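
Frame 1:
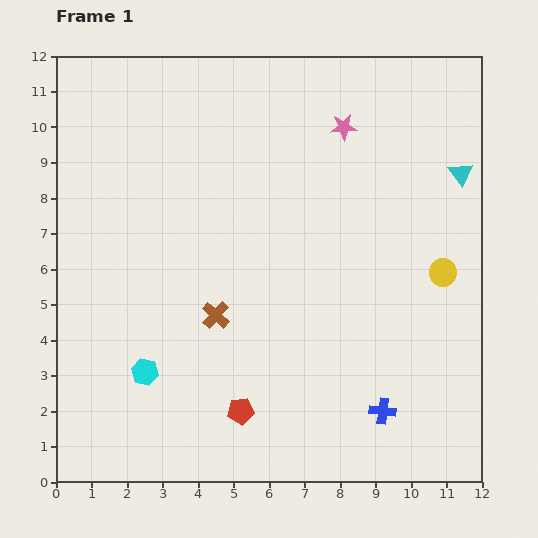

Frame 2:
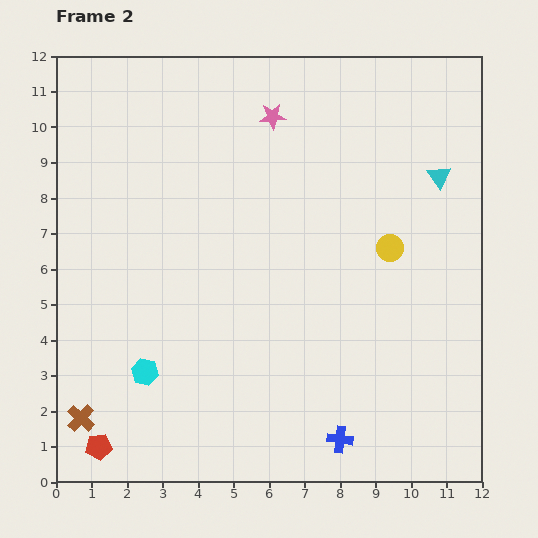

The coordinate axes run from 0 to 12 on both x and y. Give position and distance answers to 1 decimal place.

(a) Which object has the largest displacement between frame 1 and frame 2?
the brown cross

(moved 4.8; next 4.1)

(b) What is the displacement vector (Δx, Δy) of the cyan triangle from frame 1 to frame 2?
(-0.6, -0.1)

The cyan triangle was at (11.4, 8.7) in frame 1 and (10.8, 8.6) in frame 2.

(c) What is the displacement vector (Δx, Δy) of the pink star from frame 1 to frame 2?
(-2.0, 0.3)

The pink star was at (8.1, 10.0) in frame 1 and (6.1, 10.3) in frame 2.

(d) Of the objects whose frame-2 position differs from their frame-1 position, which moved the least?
the cyan triangle

(moved 0.6)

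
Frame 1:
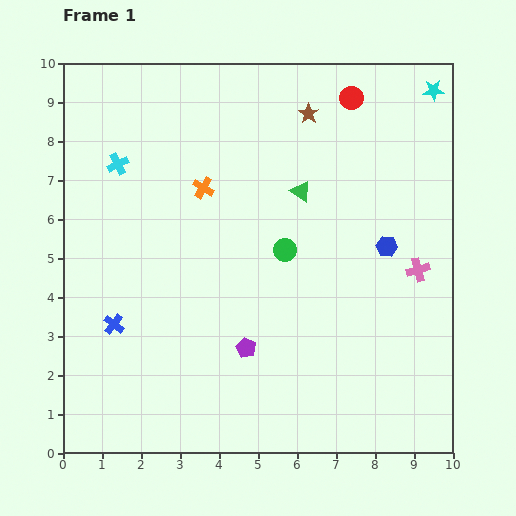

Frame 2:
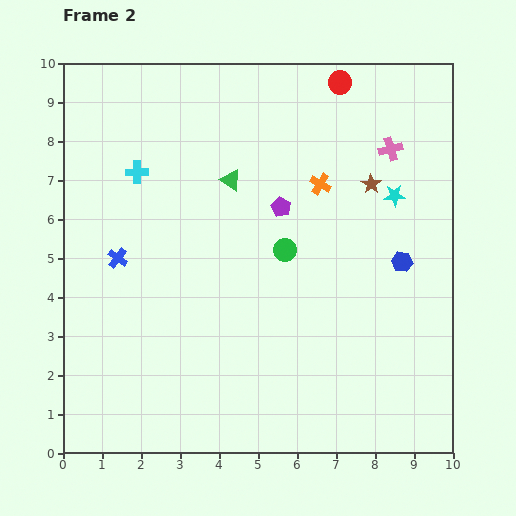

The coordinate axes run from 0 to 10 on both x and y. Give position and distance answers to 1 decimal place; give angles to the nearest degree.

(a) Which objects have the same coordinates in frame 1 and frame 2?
the green circle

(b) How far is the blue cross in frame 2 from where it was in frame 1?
1.7

The blue cross moved from (1.3, 3.3) to (1.4, 5.0), a distance of √(0.1² + 1.7²) ≈ 1.7.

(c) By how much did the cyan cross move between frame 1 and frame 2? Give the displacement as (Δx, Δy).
(0.5, -0.2)

The cyan cross was at (1.4, 7.4) in frame 1 and (1.9, 7.2) in frame 2.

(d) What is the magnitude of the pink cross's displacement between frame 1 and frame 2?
3.2

The pink cross moved from (9.1, 4.7) to (8.4, 7.8), a distance of √(0.7² + 3.1²) ≈ 3.2.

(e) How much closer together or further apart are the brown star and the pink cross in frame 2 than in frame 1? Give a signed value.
-3.9

Distance in frame 1: 4.9. Distance in frame 2: 1.0.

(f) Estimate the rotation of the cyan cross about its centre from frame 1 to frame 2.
26° clockwise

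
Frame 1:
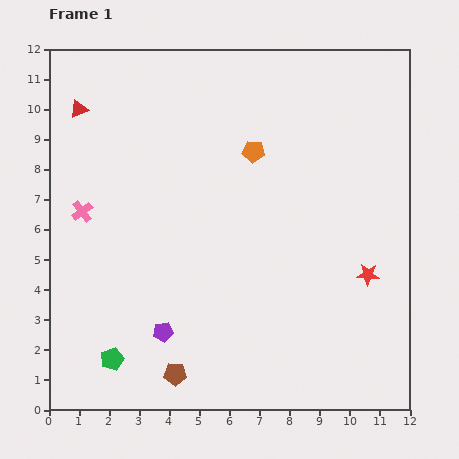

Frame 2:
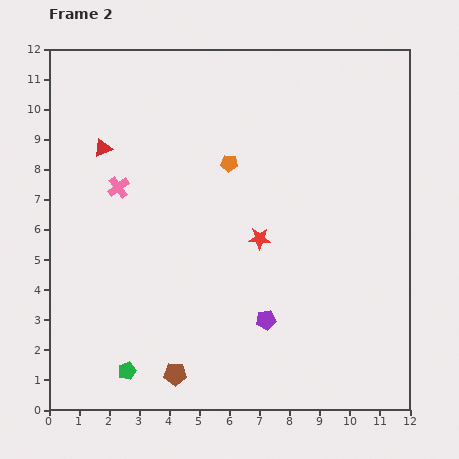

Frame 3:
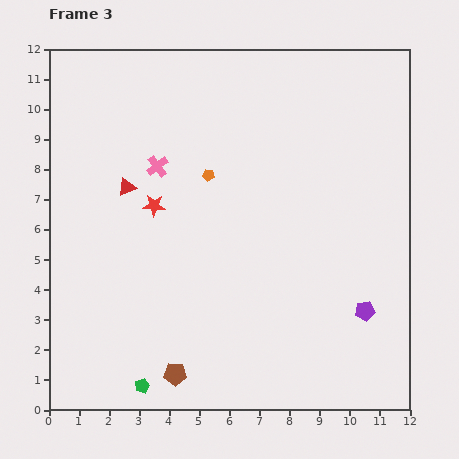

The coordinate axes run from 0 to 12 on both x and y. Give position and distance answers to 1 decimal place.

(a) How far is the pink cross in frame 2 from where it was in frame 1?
1.4

The pink cross moved from (1.1, 6.6) to (2.3, 7.4), a distance of √(1.2² + 0.8²) ≈ 1.4.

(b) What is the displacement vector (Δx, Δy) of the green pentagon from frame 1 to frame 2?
(0.5, -0.4)

The green pentagon was at (2.1, 1.7) in frame 1 and (2.6, 1.3) in frame 2.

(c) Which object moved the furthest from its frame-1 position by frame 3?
the red star

(moved 7.5; next 6.7)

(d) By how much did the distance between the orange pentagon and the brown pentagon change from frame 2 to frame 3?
-0.5

Distance in frame 2: 7.2. Distance in frame 3: 6.7.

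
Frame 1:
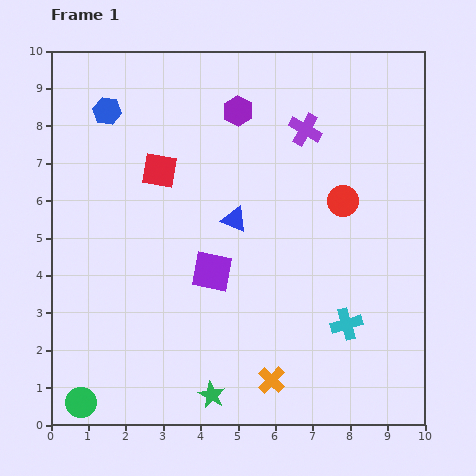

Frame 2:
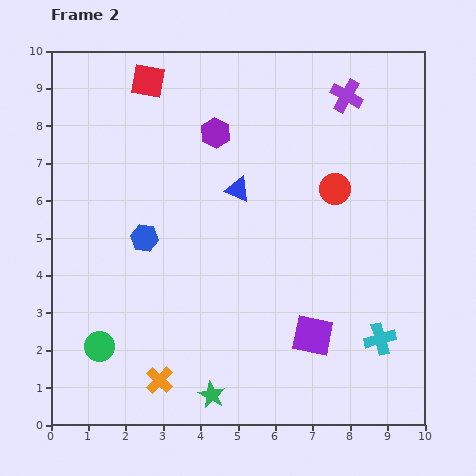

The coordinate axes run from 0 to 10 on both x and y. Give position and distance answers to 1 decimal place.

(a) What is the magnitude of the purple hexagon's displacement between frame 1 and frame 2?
0.8

The purple hexagon moved from (5.0, 8.4) to (4.4, 7.8), a distance of √(0.6² + 0.6²) ≈ 0.8.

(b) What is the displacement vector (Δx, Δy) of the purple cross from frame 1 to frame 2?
(1.1, 0.9)

The purple cross was at (6.8, 7.9) in frame 1 and (7.9, 8.8) in frame 2.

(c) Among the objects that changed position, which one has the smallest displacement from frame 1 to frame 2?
the red circle

(moved 0.4)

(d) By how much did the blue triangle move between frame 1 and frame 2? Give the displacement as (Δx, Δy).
(0.1, 0.8)

The blue triangle was at (4.9, 5.5) in frame 1 and (5.0, 6.3) in frame 2.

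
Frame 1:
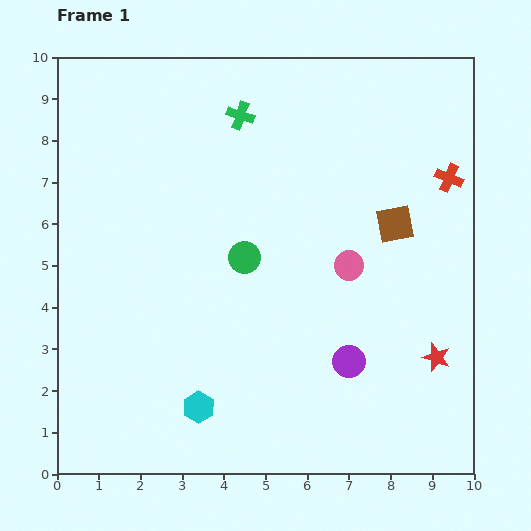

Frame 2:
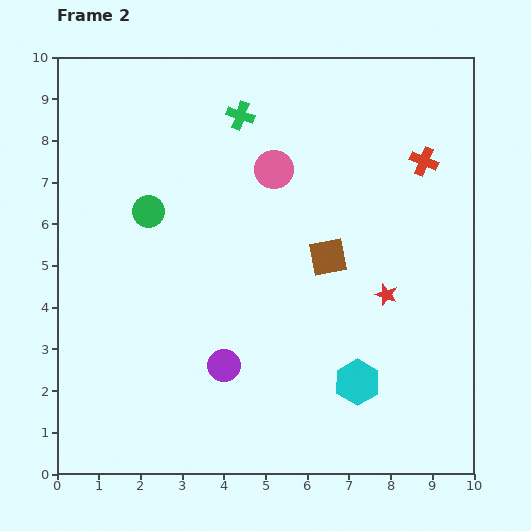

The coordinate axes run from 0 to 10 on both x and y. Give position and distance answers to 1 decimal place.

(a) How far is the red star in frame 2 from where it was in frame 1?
1.9

The red star moved from (9.1, 2.8) to (7.9, 4.3), a distance of √(1.2² + 1.5²) ≈ 1.9.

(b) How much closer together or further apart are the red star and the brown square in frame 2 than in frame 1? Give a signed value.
-1.7

Distance in frame 1: 3.4. Distance in frame 2: 1.7.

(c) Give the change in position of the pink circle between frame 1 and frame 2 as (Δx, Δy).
(-1.8, 2.3)

The pink circle was at (7.0, 5.0) in frame 1 and (5.2, 7.3) in frame 2.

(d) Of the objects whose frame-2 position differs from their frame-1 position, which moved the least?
the red cross

(moved 0.7)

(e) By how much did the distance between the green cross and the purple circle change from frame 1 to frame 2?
-0.4

Distance in frame 1: 6.4. Distance in frame 2: 6.0.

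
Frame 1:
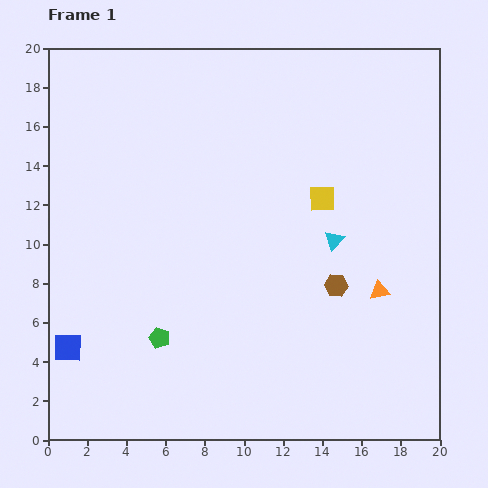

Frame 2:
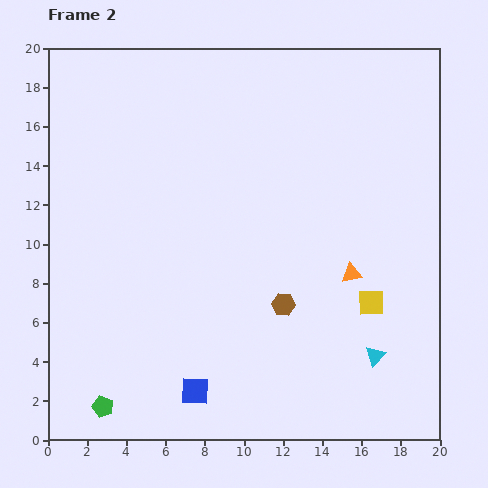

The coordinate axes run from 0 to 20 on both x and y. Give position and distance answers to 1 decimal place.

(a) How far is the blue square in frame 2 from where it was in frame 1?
6.9

The blue square moved from (1.0, 4.7) to (7.5, 2.5), a distance of √(6.5² + 2.2²) ≈ 6.9.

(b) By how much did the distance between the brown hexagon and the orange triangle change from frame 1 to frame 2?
+1.6

Distance in frame 1: 2.2. Distance in frame 2: 3.8.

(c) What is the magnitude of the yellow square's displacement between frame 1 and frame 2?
5.9

The yellow square moved from (14.0, 12.3) to (16.5, 7.0), a distance of √(2.5² + 5.3²) ≈ 5.9.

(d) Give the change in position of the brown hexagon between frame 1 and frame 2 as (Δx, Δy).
(-2.7, -1.0)

The brown hexagon was at (14.7, 7.9) in frame 1 and (12.0, 6.9) in frame 2.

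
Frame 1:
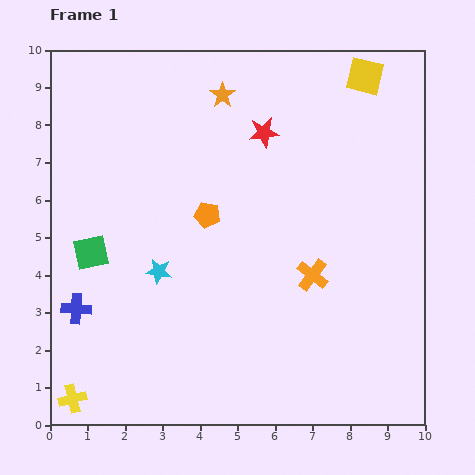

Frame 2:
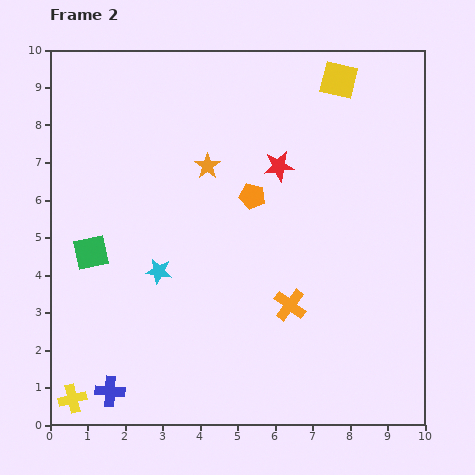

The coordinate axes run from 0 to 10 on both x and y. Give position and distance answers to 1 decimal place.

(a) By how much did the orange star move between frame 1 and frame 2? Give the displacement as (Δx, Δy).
(-0.4, -1.9)

The orange star was at (4.6, 8.8) in frame 1 and (4.2, 6.9) in frame 2.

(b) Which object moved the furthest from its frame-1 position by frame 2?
the blue cross

(moved 2.4; next 1.9)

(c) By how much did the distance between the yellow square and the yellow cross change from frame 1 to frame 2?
-0.5

Distance in frame 1: 11.6. Distance in frame 2: 11.1.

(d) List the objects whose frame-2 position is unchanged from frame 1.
the green square, the cyan star, the yellow cross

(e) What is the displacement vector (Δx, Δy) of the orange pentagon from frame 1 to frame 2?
(1.2, 0.5)

The orange pentagon was at (4.2, 5.6) in frame 1 and (5.4, 6.1) in frame 2.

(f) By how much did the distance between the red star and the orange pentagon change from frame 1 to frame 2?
-1.6

Distance in frame 1: 2.7. Distance in frame 2: 1.1.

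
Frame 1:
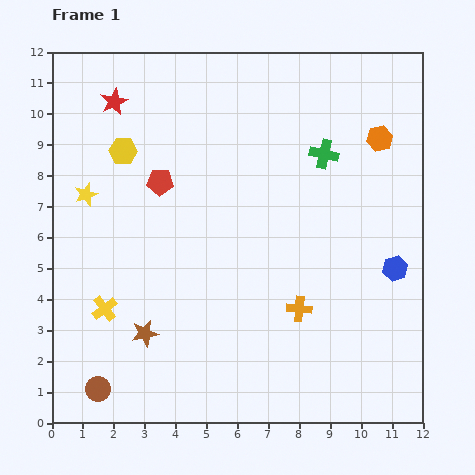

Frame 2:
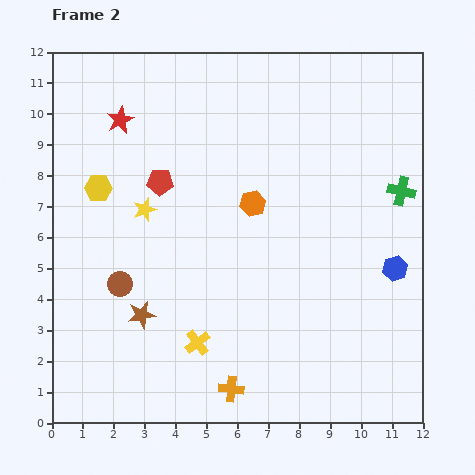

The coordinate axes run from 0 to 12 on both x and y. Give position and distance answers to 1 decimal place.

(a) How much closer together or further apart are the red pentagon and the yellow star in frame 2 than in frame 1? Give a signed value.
-1.4

Distance in frame 1: 2.4. Distance in frame 2: 1.0.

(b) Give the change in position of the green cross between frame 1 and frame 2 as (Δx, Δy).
(2.5, -1.2)

The green cross was at (8.8, 8.7) in frame 1 and (11.3, 7.5) in frame 2.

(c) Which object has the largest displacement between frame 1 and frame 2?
the orange hexagon

(moved 4.6; next 3.5)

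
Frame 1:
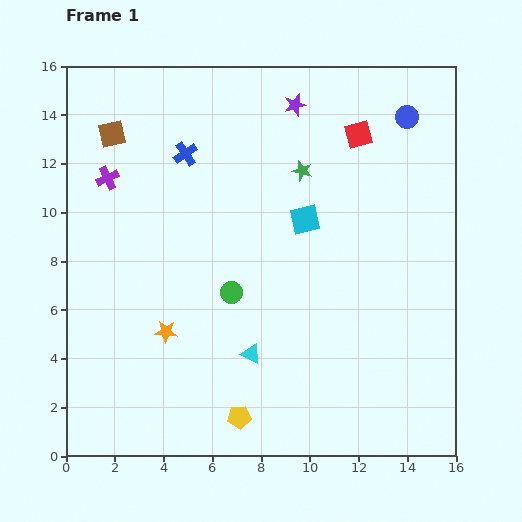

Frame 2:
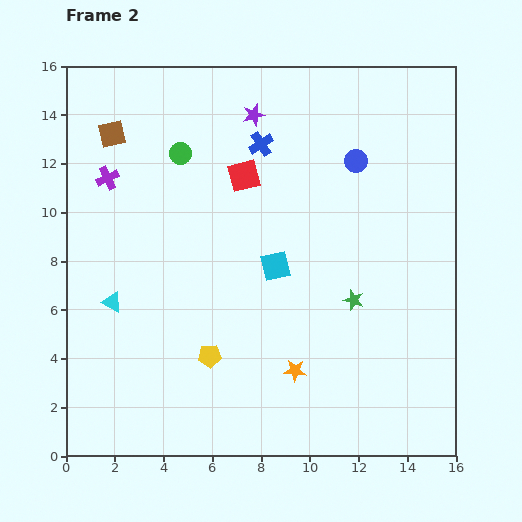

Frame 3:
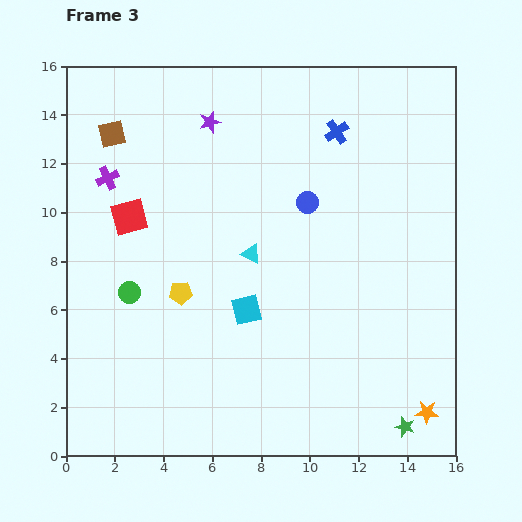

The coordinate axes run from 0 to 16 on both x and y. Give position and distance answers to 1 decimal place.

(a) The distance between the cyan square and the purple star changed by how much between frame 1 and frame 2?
+1.6

Distance in frame 1: 4.7. Distance in frame 2: 6.3.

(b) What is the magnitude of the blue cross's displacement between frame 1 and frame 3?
6.3

The blue cross moved from (4.9, 12.4) to (11.1, 13.3), a distance of √(6.2² + 0.9²) ≈ 6.3.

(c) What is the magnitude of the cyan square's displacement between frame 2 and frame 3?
2.2

The cyan square moved from (8.6, 7.8) to (7.4, 6.0), a distance of √(1.2² + 1.8²) ≈ 2.2.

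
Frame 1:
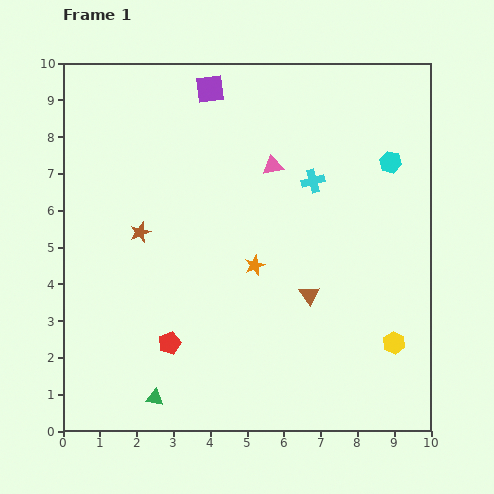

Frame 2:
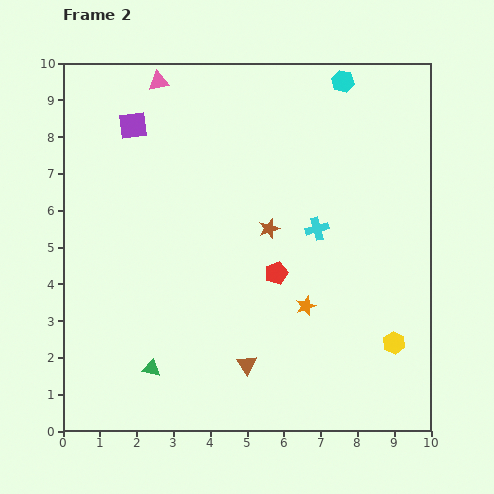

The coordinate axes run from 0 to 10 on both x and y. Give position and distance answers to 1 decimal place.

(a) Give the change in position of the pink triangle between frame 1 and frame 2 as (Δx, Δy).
(-3.1, 2.3)

The pink triangle was at (5.7, 7.2) in frame 1 and (2.6, 9.5) in frame 2.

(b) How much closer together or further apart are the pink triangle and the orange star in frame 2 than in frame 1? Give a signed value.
+4.6

Distance in frame 1: 2.7. Distance in frame 2: 7.3.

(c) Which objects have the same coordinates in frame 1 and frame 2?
the yellow hexagon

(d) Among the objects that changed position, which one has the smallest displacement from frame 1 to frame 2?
the green triangle

(moved 0.8)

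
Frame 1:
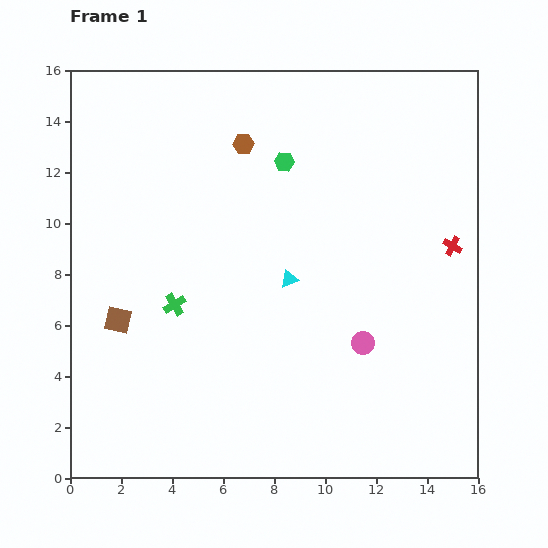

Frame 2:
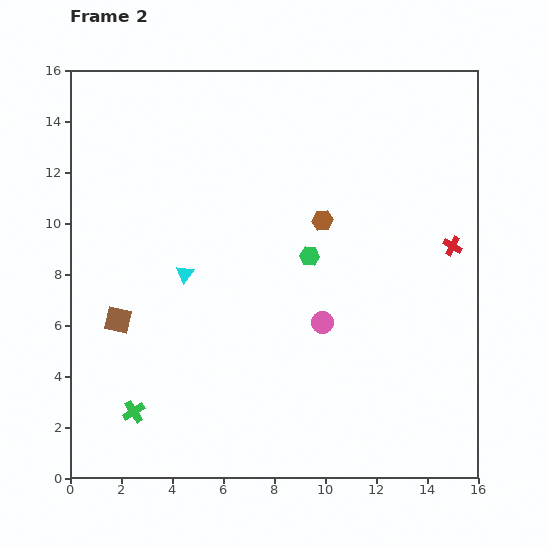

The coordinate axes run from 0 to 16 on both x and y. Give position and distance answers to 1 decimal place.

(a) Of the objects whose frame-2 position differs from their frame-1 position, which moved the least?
the pink circle

(moved 1.8)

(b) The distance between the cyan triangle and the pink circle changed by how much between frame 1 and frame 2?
+1.9

Distance in frame 1: 3.8. Distance in frame 2: 5.7.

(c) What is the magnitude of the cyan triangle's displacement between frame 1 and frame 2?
4.1

The cyan triangle moved from (8.6, 7.8) to (4.5, 8.0), a distance of √(4.1² + 0.2²) ≈ 4.1.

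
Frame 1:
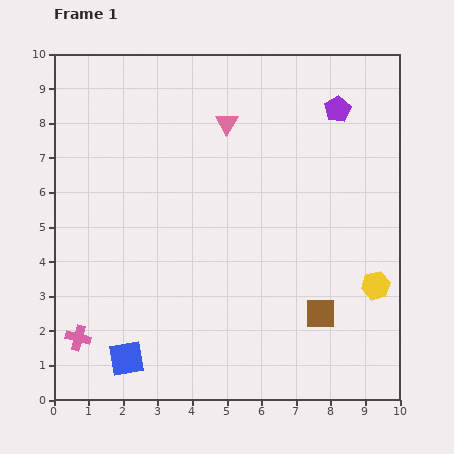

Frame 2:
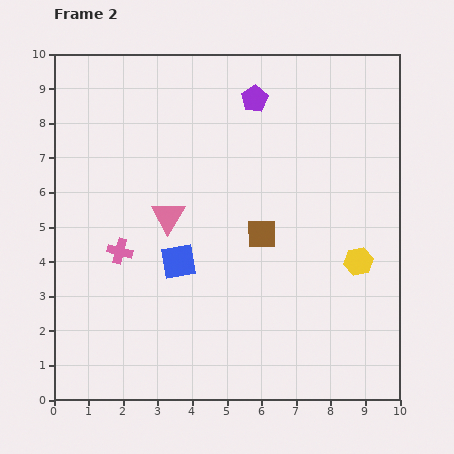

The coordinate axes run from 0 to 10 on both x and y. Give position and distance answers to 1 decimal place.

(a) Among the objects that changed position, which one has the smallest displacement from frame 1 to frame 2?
the yellow hexagon

(moved 0.9)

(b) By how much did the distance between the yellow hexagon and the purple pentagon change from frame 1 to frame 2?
+0.4

Distance in frame 1: 5.2. Distance in frame 2: 5.6.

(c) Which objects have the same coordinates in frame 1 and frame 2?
none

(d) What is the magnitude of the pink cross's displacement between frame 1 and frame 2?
2.8

The pink cross moved from (0.7, 1.8) to (1.9, 4.3), a distance of √(1.2² + 2.5²) ≈ 2.8.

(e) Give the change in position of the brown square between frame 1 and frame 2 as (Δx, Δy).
(-1.7, 2.3)

The brown square was at (7.7, 2.5) in frame 1 and (6.0, 4.8) in frame 2.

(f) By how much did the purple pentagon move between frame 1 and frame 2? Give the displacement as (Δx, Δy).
(-2.4, 0.3)

The purple pentagon was at (8.2, 8.4) in frame 1 and (5.8, 8.7) in frame 2.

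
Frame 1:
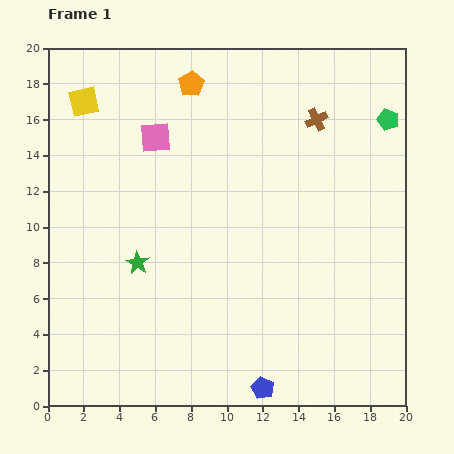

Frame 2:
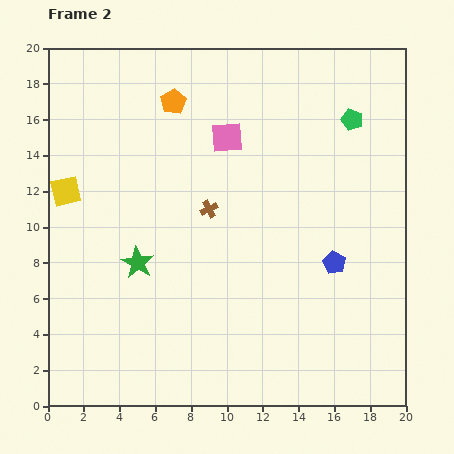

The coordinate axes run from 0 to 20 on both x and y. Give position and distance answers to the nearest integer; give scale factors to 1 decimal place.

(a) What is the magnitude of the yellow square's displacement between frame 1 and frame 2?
5

The yellow square moved from (2, 17) to (1, 12), a distance of √(1² + 5²) ≈ 5.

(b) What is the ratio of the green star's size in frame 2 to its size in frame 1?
1.4×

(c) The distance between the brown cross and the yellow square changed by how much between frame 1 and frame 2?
-5

Distance in frame 1: 13. Distance in frame 2: 8.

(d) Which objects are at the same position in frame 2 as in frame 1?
the green star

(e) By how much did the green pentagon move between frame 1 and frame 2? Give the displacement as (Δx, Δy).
(-2, 0)

The green pentagon was at (19, 16) in frame 1 and (17, 16) in frame 2.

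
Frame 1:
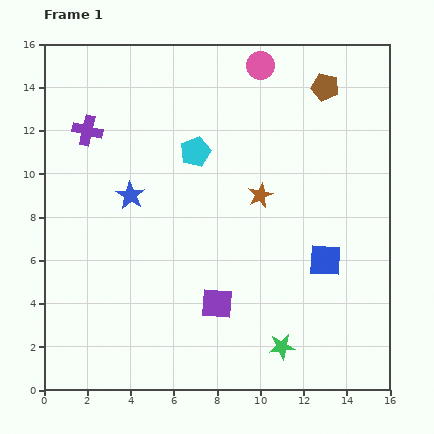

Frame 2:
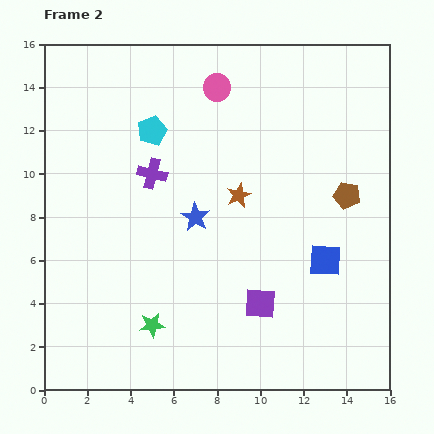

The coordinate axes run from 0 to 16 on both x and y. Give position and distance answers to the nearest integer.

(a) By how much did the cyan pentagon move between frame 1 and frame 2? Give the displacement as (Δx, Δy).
(-2, 1)

The cyan pentagon was at (7, 11) in frame 1 and (5, 12) in frame 2.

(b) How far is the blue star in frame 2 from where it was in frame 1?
3

The blue star moved from (4, 9) to (7, 8), a distance of √(3² + 1²) ≈ 3.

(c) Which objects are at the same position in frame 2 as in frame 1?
the blue square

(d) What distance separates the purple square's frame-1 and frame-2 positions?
2

The purple square moved from (8, 4) to (10, 4), a distance of √(2² + 0²) ≈ 2.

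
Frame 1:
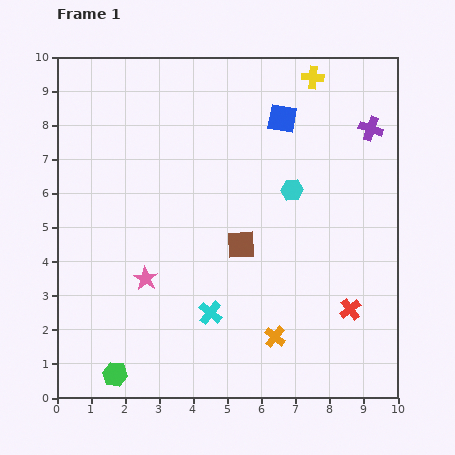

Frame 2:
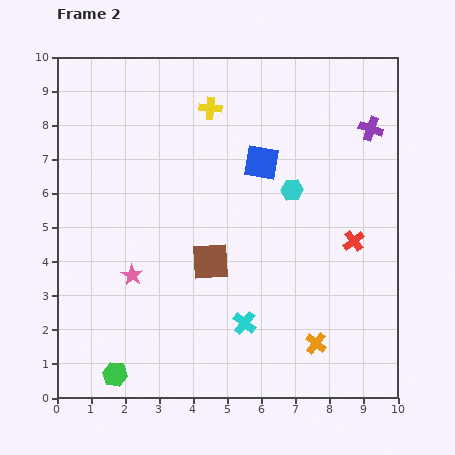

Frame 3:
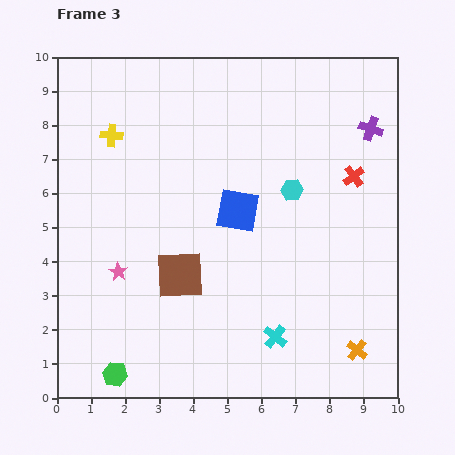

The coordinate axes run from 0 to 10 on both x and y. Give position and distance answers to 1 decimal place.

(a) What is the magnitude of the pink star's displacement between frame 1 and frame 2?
0.4

The pink star moved from (2.6, 3.5) to (2.2, 3.6), a distance of √(0.4² + 0.1²) ≈ 0.4.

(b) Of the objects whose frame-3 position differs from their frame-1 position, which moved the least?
the pink star

(moved 0.8)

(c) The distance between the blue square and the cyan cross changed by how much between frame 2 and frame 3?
-0.8

Distance in frame 2: 4.7. Distance in frame 3: 3.9.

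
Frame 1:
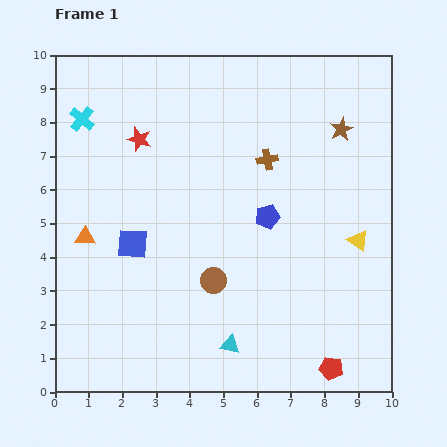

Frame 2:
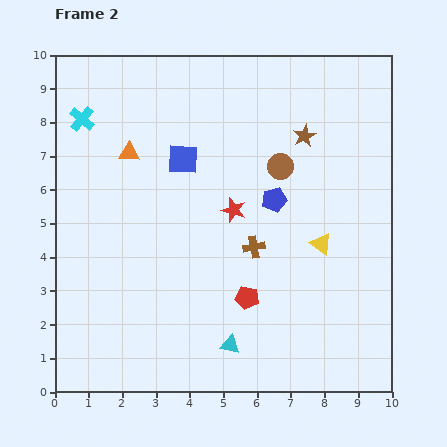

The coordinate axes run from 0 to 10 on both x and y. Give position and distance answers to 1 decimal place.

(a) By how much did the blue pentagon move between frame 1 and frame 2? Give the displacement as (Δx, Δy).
(0.2, 0.5)

The blue pentagon was at (6.3, 5.2) in frame 1 and (6.5, 5.7) in frame 2.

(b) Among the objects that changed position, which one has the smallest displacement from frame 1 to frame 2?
the blue pentagon

(moved 0.5)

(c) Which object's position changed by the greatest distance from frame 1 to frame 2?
the brown circle

(moved 3.9; next 3.5)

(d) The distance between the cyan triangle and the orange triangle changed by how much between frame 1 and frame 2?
+1.0

Distance in frame 1: 5.4. Distance in frame 2: 6.4.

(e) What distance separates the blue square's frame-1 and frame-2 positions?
2.9

The blue square moved from (2.3, 4.4) to (3.8, 6.9), a distance of √(1.5² + 2.5²) ≈ 2.9.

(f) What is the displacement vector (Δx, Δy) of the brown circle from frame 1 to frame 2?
(2.0, 3.4)

The brown circle was at (4.7, 3.3) in frame 1 and (6.7, 6.7) in frame 2.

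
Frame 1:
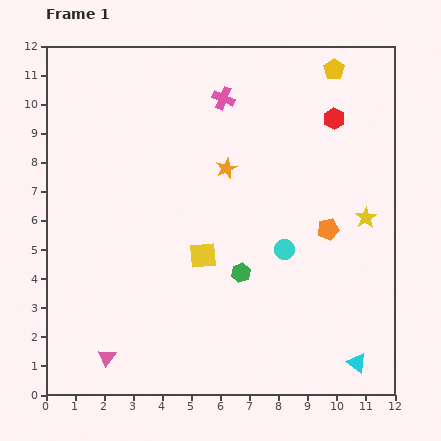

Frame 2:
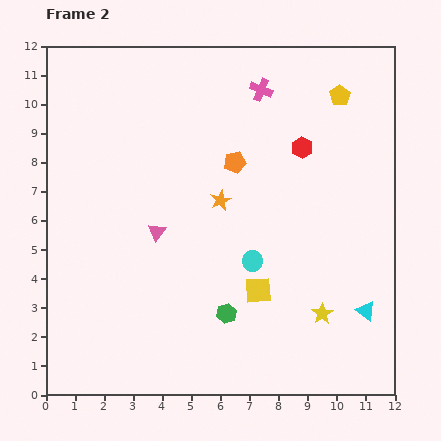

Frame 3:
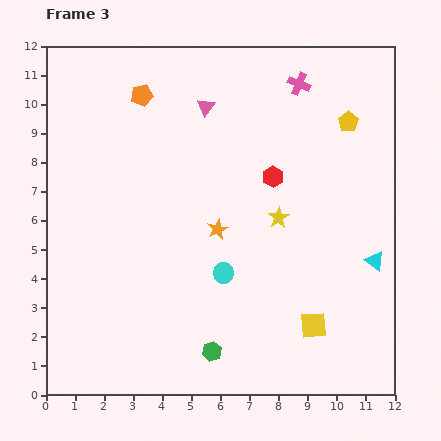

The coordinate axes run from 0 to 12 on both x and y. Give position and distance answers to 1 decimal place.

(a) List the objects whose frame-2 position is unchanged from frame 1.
none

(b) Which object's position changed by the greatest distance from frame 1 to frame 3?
the pink triangle

(moved 9.2; next 7.9)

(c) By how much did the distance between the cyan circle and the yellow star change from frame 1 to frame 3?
-0.3

Distance in frame 1: 3.0. Distance in frame 3: 2.7.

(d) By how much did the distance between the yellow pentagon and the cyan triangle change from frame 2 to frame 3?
-2.6

Distance in frame 2: 7.5. Distance in frame 3: 4.9.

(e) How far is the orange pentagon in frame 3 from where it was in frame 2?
3.9

The orange pentagon moved from (6.5, 8.0) to (3.3, 10.3), a distance of √(3.2² + 2.3²) ≈ 3.9.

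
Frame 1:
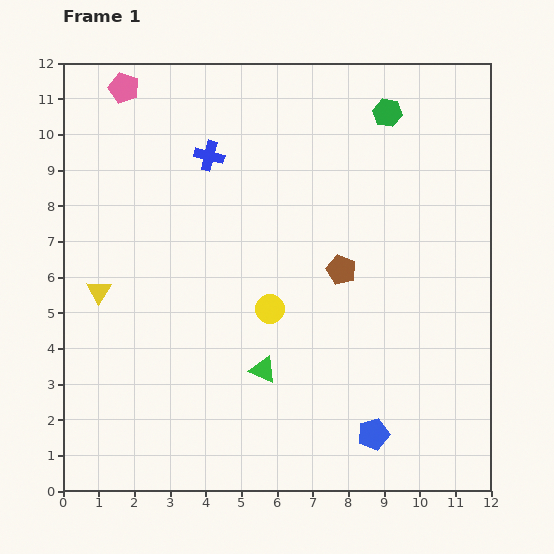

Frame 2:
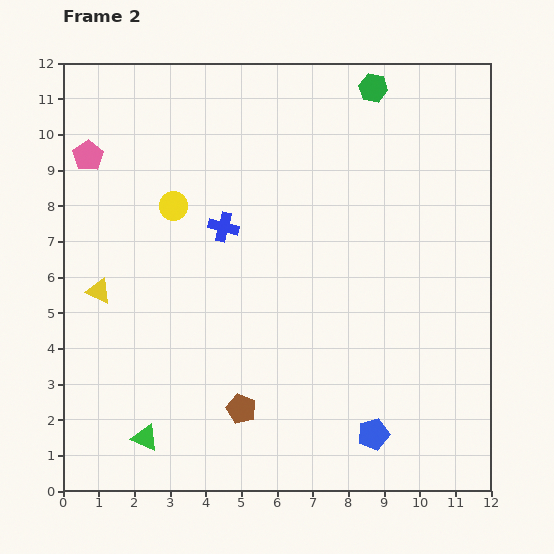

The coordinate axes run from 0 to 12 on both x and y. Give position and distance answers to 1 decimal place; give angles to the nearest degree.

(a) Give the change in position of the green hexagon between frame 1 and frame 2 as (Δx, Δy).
(-0.4, 0.7)

The green hexagon was at (9.1, 10.6) in frame 1 and (8.7, 11.3) in frame 2.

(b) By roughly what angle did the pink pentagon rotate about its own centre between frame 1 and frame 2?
17° clockwise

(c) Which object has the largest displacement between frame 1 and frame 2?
the brown pentagon

(moved 4.8; next 4.0)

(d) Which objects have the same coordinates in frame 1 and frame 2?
the blue pentagon, the yellow triangle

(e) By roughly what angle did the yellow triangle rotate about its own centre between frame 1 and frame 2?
37° counter-clockwise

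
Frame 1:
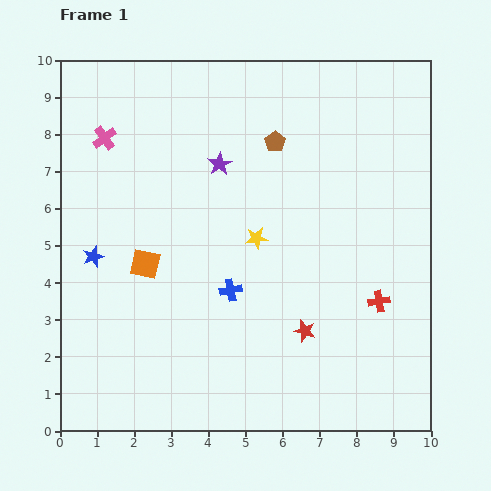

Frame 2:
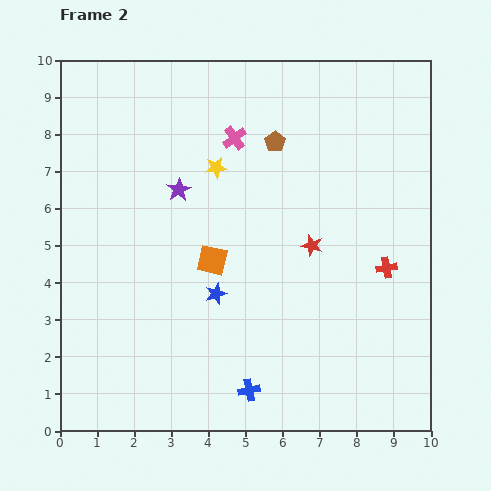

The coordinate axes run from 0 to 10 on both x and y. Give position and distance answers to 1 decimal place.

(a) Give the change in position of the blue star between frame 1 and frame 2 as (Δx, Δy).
(3.3, -1.0)

The blue star was at (0.9, 4.7) in frame 1 and (4.2, 3.7) in frame 2.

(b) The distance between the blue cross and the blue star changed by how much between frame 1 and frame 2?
-1.0

Distance in frame 1: 3.8. Distance in frame 2: 2.8.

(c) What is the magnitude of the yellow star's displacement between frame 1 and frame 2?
2.2

The yellow star moved from (5.3, 5.2) to (4.2, 7.1), a distance of √(1.1² + 1.9²) ≈ 2.2.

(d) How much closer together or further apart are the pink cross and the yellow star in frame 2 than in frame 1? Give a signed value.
-4.0

Distance in frame 1: 4.9. Distance in frame 2: 0.9.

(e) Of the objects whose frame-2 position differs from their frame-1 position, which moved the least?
the red cross

(moved 0.9)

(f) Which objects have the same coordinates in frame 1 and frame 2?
the brown pentagon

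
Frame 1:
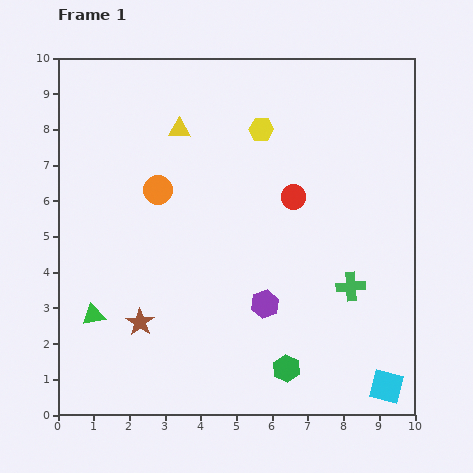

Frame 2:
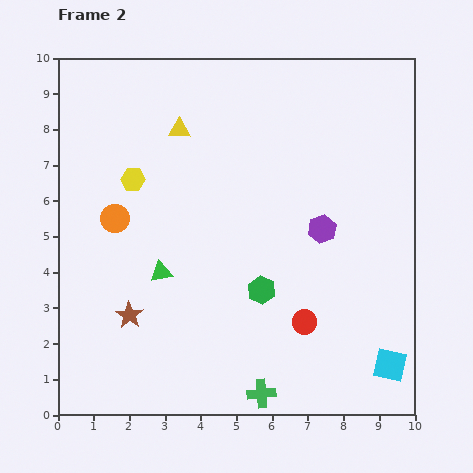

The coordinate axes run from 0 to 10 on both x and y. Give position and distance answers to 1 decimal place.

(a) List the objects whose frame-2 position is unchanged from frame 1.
the yellow triangle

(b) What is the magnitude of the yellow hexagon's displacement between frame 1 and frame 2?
3.9

The yellow hexagon moved from (5.7, 8.0) to (2.1, 6.6), a distance of √(3.6² + 1.4²) ≈ 3.9.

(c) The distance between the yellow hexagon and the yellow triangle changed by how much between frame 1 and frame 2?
-0.4

Distance in frame 1: 2.3. Distance in frame 2: 1.9.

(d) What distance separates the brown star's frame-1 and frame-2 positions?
0.4

The brown star moved from (2.3, 2.6) to (2.0, 2.8), a distance of √(0.3² + 0.2²) ≈ 0.4.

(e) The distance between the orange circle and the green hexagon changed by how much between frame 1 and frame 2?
-1.6

Distance in frame 1: 6.2. Distance in frame 2: 4.6.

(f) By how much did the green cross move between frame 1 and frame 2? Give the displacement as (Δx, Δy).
(-2.5, -3.0)

The green cross was at (8.2, 3.6) in frame 1 and (5.7, 0.6) in frame 2.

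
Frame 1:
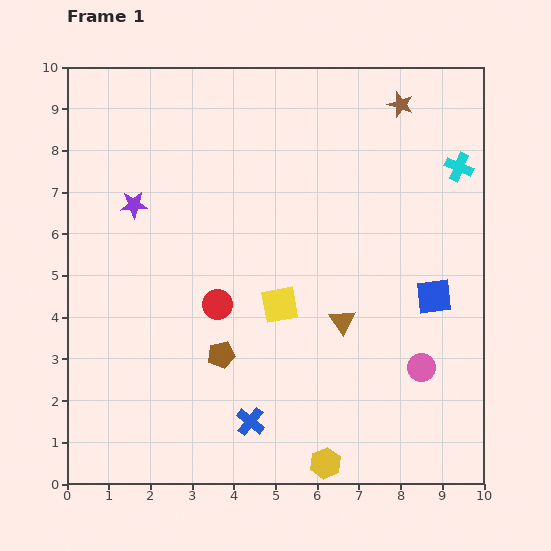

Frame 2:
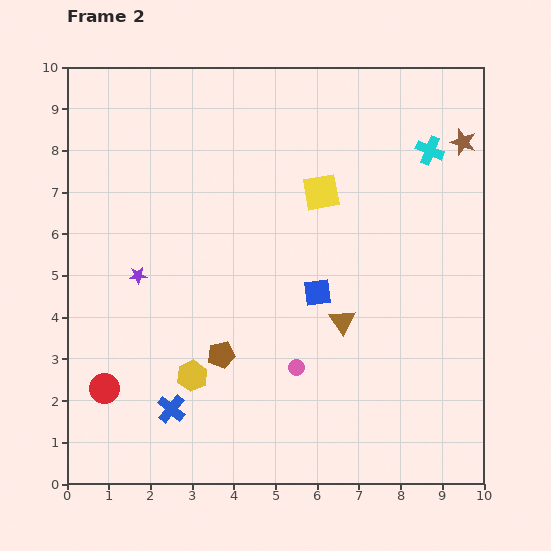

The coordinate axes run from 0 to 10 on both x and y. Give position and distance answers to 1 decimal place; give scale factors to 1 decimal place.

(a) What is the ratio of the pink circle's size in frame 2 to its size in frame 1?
0.6×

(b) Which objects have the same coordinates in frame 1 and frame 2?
the brown triangle, the brown pentagon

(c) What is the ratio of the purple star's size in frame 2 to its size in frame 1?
0.6×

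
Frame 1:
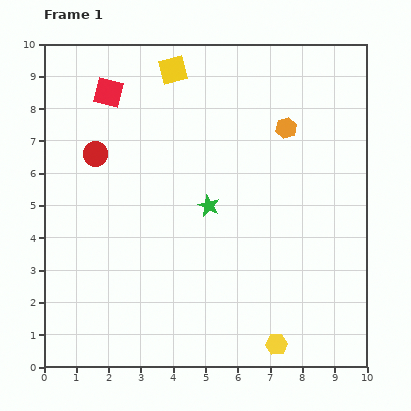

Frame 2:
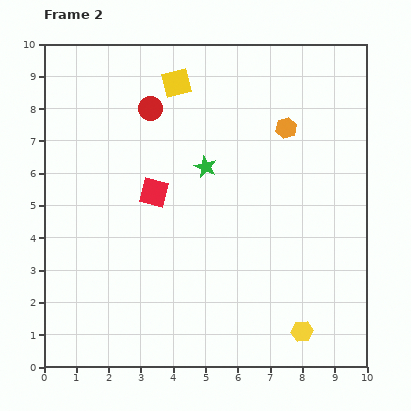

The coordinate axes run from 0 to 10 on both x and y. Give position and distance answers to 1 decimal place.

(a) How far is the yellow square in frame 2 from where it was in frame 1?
0.4

The yellow square moved from (4.0, 9.2) to (4.1, 8.8), a distance of √(0.1² + 0.4²) ≈ 0.4.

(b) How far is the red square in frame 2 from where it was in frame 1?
3.4

The red square moved from (2.0, 8.5) to (3.4, 5.4), a distance of √(1.4² + 3.1²) ≈ 3.4.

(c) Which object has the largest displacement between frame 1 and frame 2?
the red square

(moved 3.4; next 2.2)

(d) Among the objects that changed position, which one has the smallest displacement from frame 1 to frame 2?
the yellow square

(moved 0.4)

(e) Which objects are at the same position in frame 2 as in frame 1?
the orange hexagon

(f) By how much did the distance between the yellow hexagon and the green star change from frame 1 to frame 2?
+1.1

Distance in frame 1: 4.8. Distance in frame 2: 5.9.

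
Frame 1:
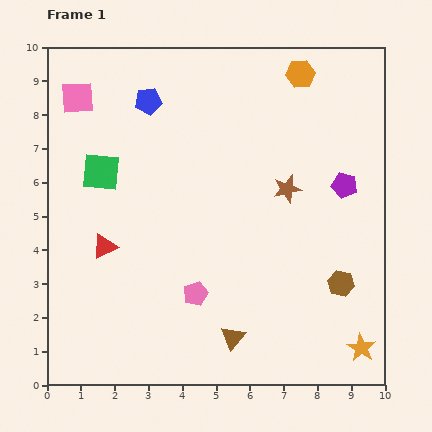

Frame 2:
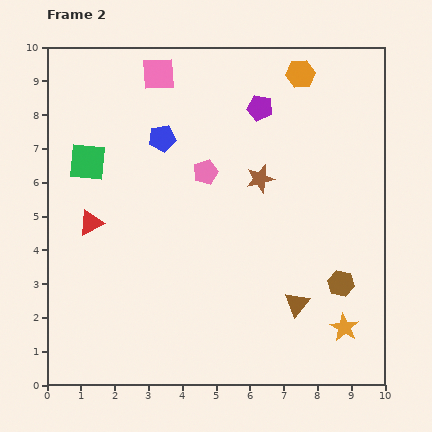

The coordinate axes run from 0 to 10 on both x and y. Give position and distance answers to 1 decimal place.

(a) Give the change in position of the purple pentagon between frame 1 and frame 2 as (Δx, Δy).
(-2.5, 2.3)

The purple pentagon was at (8.8, 5.9) in frame 1 and (6.3, 8.2) in frame 2.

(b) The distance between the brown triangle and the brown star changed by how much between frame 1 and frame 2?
-0.8

Distance in frame 1: 4.7. Distance in frame 2: 3.9.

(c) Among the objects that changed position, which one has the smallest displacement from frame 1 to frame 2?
the green square

(moved 0.5)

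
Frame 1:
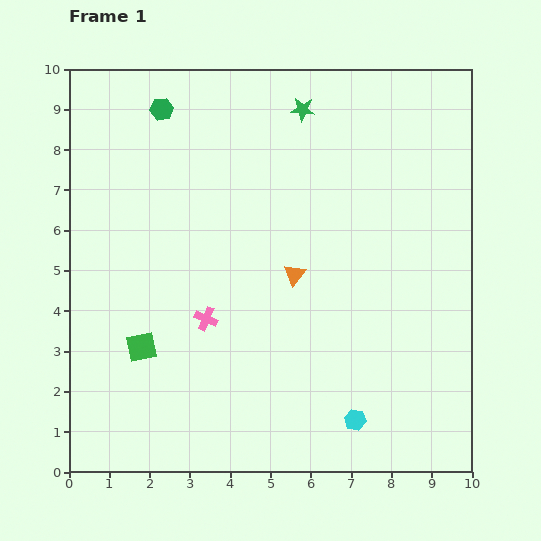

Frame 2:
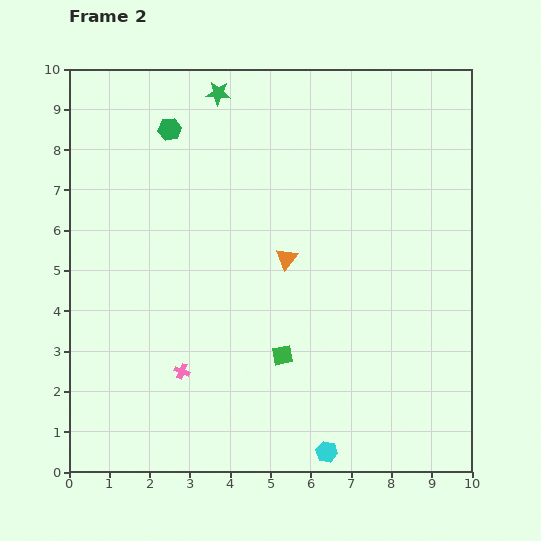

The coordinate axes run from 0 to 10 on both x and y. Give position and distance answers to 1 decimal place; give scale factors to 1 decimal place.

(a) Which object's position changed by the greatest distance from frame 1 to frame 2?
the green square

(moved 3.5; next 2.1)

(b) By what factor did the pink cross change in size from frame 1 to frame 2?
0.6×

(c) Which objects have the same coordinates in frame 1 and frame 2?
none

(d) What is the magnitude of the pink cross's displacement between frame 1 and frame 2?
1.4

The pink cross moved from (3.4, 3.8) to (2.8, 2.5), a distance of √(0.6² + 1.3²) ≈ 1.4.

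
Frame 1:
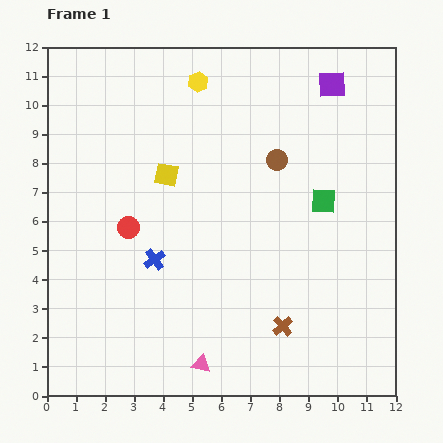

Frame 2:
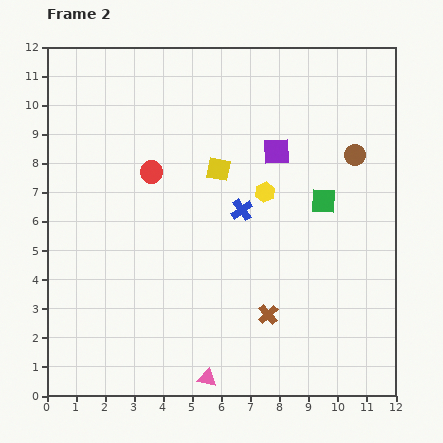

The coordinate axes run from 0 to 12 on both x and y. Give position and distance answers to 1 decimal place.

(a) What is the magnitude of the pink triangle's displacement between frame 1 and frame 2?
0.5

The pink triangle moved from (5.3, 1.1) to (5.5, 0.6), a distance of √(0.2² + 0.5²) ≈ 0.5.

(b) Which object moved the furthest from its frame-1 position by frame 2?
the yellow hexagon

(moved 4.4; next 3.4)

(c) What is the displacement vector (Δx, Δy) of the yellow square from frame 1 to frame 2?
(1.8, 0.2)

The yellow square was at (4.1, 7.6) in frame 1 and (5.9, 7.8) in frame 2.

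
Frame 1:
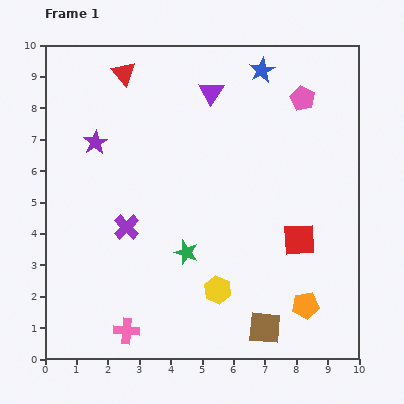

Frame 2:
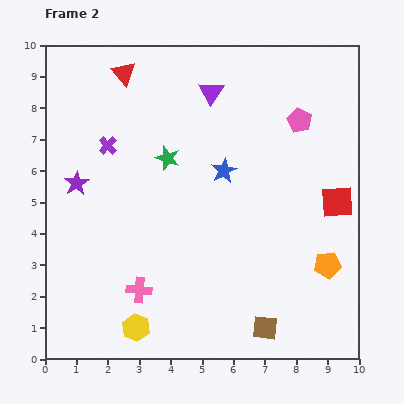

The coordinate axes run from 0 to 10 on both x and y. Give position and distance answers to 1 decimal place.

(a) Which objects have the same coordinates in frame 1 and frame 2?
the brown square, the red triangle, the purple triangle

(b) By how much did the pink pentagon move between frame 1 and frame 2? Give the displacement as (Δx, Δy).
(-0.1, -0.7)

The pink pentagon was at (8.2, 8.3) in frame 1 and (8.1, 7.6) in frame 2.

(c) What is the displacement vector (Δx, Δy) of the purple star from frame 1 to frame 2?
(-0.6, -1.3)

The purple star was at (1.6, 6.9) in frame 1 and (1.0, 5.6) in frame 2.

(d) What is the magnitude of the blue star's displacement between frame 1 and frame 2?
3.4

The blue star moved from (6.9, 9.2) to (5.7, 6.0), a distance of √(1.2² + 3.2²) ≈ 3.4.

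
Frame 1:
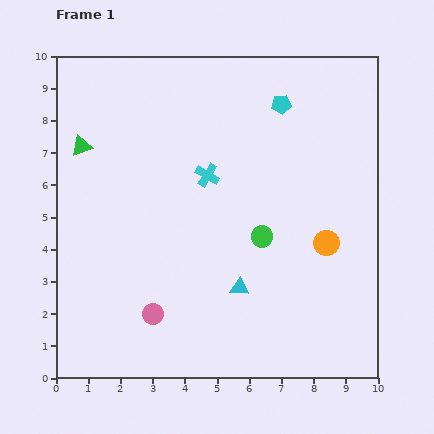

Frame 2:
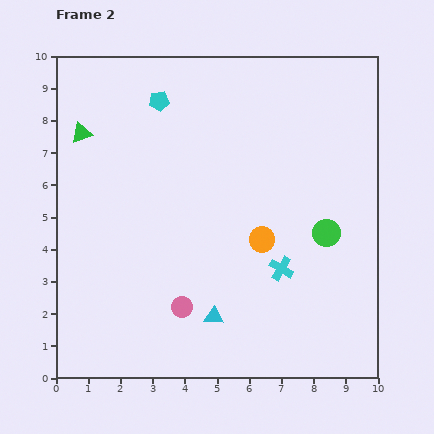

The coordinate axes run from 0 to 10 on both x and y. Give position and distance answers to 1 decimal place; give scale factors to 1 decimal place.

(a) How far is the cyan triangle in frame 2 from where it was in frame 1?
1.2

The cyan triangle moved from (5.7, 2.8) to (4.9, 1.9), a distance of √(0.8² + 0.9²) ≈ 1.2.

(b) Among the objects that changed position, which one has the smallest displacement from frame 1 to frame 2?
the green triangle

(moved 0.4)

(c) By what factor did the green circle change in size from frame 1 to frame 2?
1.3×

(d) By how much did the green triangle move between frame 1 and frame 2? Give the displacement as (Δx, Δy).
(0.0, 0.4)

The green triangle was at (0.8, 7.2) in frame 1 and (0.8, 7.6) in frame 2.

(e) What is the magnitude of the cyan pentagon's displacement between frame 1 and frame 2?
3.8

The cyan pentagon moved from (7.0, 8.5) to (3.2, 8.6), a distance of √(3.8² + 0.1²) ≈ 3.8.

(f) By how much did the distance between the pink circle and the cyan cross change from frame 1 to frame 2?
-1.3

Distance in frame 1: 4.6. Distance in frame 2: 3.3.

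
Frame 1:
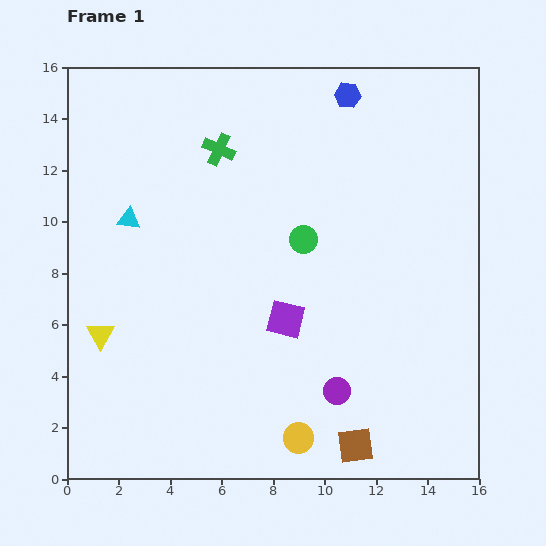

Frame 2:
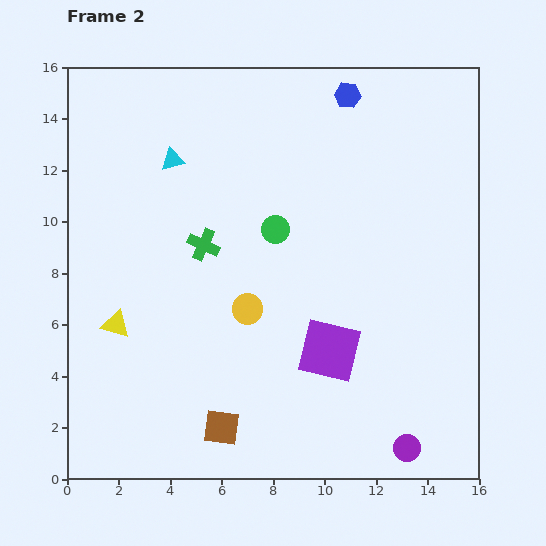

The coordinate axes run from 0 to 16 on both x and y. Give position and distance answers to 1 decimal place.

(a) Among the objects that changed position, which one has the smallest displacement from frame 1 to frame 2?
the yellow triangle

(moved 0.7)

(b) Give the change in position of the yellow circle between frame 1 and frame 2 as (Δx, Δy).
(-2.0, 5.0)

The yellow circle was at (9.0, 1.6) in frame 1 and (7.0, 6.6) in frame 2.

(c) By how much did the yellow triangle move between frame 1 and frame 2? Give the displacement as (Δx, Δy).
(0.6, 0.4)

The yellow triangle was at (1.3, 5.6) in frame 1 and (1.9, 6.0) in frame 2.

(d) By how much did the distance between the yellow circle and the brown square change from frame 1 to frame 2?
+2.5

Distance in frame 1: 2.2. Distance in frame 2: 4.7.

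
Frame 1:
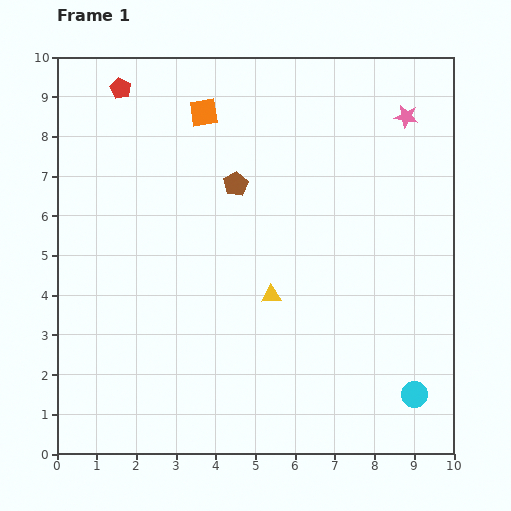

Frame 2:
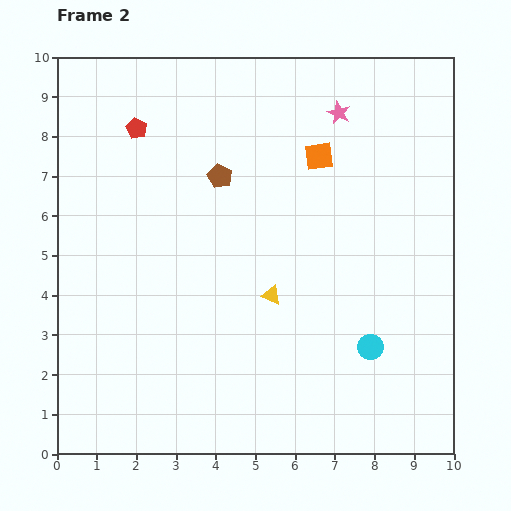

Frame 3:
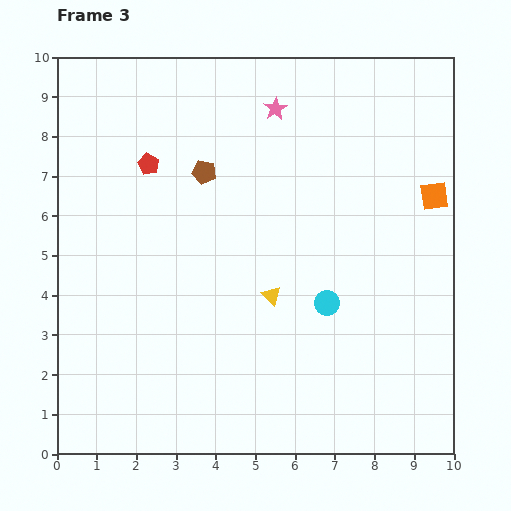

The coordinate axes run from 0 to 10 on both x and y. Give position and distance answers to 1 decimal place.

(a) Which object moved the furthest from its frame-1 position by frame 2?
the orange square

(moved 3.1; next 1.7)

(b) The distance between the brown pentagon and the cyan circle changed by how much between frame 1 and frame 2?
-1.3

Distance in frame 1: 7.0. Distance in frame 2: 5.7.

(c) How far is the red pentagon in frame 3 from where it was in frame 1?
2.0

The red pentagon moved from (1.6, 9.2) to (2.3, 7.3), a distance of √(0.7² + 1.9²) ≈ 2.0.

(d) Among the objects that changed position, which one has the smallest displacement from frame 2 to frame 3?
the brown pentagon

(moved 0.4)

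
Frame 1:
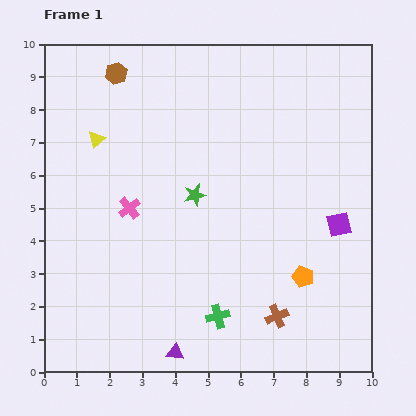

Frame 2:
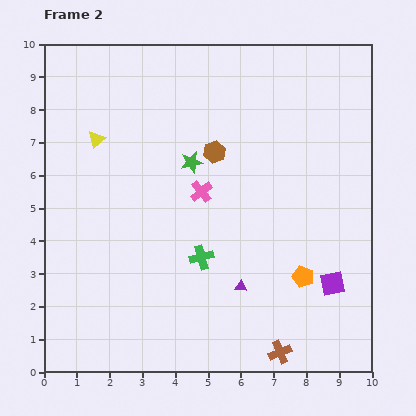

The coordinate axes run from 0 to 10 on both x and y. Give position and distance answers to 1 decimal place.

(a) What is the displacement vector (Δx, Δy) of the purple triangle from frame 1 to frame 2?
(2.0, 2.0)

The purple triangle was at (4.0, 0.6) in frame 1 and (6.0, 2.6) in frame 2.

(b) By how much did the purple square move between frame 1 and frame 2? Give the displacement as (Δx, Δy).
(-0.2, -1.8)

The purple square was at (9.0, 4.5) in frame 1 and (8.8, 2.7) in frame 2.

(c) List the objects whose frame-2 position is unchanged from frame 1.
the yellow triangle, the orange pentagon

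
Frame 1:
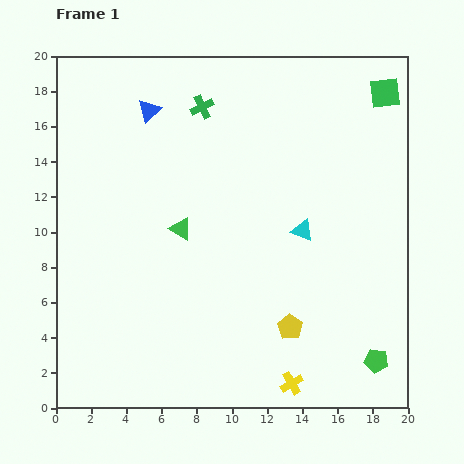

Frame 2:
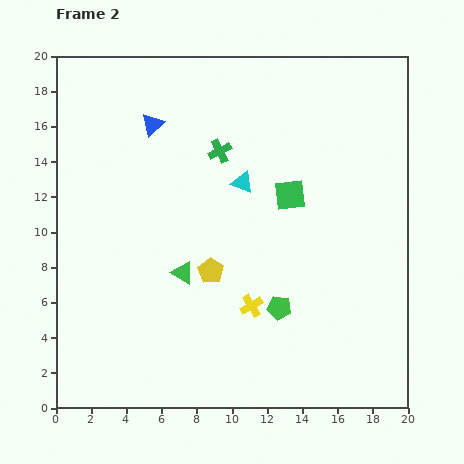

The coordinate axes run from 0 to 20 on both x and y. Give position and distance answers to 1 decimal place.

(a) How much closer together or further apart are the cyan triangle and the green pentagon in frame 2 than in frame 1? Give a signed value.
-1.1

Distance in frame 1: 8.5. Distance in frame 2: 7.4.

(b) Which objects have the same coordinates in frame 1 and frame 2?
none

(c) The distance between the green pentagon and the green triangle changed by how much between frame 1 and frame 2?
-7.5

Distance in frame 1: 13.4. Distance in frame 2: 5.9.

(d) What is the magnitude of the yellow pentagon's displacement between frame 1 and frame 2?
5.5

The yellow pentagon moved from (13.3, 4.6) to (8.8, 7.8), a distance of √(4.5² + 3.2²) ≈ 5.5.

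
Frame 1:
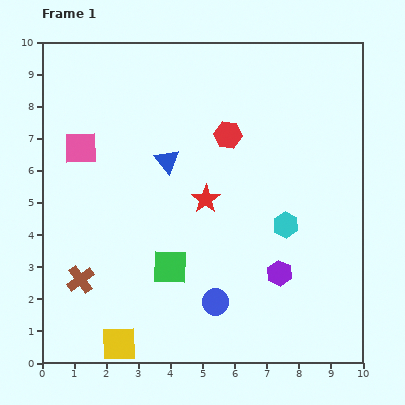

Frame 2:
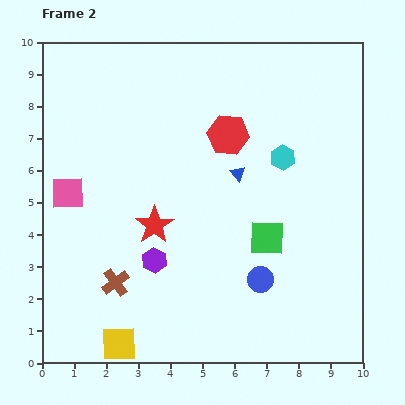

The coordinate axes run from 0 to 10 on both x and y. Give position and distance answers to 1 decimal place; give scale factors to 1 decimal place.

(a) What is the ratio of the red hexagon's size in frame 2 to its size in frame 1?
1.5×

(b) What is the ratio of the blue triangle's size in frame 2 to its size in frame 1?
0.6×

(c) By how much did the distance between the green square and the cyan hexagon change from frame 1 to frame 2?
-1.3

Distance in frame 1: 3.8. Distance in frame 2: 2.5.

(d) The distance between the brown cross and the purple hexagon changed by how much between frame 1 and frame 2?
-4.8

Distance in frame 1: 6.2. Distance in frame 2: 1.4.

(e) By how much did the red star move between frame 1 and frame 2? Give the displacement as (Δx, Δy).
(-1.6, -0.8)

The red star was at (5.1, 5.1) in frame 1 and (3.5, 4.3) in frame 2.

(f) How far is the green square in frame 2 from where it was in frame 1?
3.1

The green square moved from (4.0, 3.0) to (7.0, 3.9), a distance of √(3.0² + 0.9²) ≈ 3.1.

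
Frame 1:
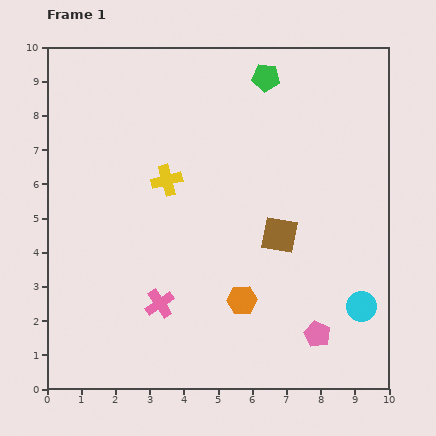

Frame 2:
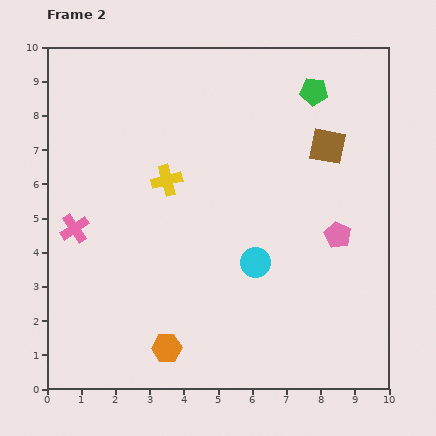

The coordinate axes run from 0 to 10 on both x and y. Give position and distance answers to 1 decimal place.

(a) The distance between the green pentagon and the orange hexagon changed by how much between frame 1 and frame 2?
+2.1

Distance in frame 1: 6.5. Distance in frame 2: 8.6.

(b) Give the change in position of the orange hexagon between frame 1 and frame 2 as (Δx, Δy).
(-2.2, -1.4)

The orange hexagon was at (5.7, 2.6) in frame 1 and (3.5, 1.2) in frame 2.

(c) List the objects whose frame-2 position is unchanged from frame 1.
the yellow cross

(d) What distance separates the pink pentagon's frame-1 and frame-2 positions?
3.0

The pink pentagon moved from (7.9, 1.6) to (8.5, 4.5), a distance of √(0.6² + 2.9²) ≈ 3.0.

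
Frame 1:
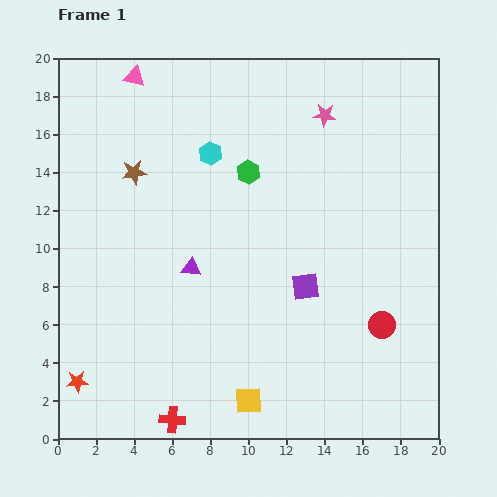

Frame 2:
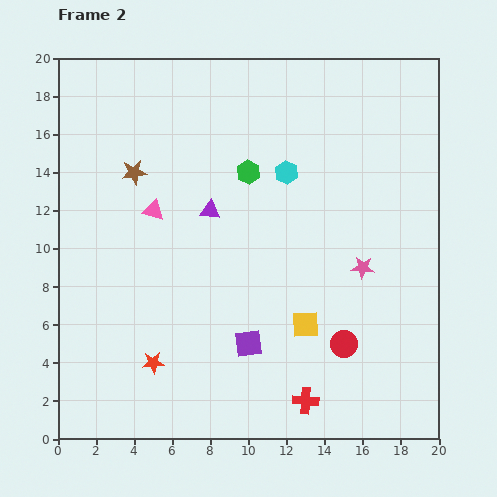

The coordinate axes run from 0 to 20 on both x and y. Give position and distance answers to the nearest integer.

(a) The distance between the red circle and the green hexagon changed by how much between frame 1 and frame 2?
-1

Distance in frame 1: 11. Distance in frame 2: 10.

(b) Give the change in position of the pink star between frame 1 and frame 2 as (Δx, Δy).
(2, -8)

The pink star was at (14, 17) in frame 1 and (16, 9) in frame 2.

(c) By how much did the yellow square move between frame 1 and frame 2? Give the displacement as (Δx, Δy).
(3, 4)

The yellow square was at (10, 2) in frame 1 and (13, 6) in frame 2.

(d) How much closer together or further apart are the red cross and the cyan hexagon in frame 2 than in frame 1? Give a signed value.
-2

Distance in frame 1: 14. Distance in frame 2: 12.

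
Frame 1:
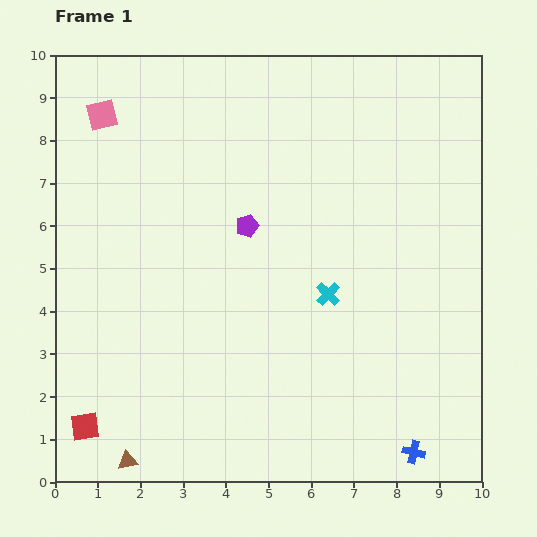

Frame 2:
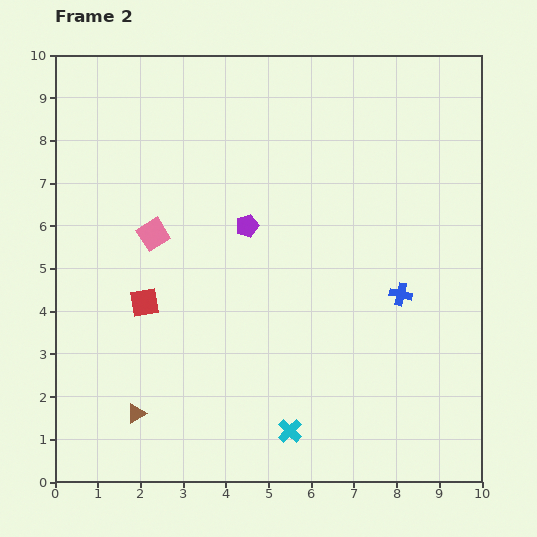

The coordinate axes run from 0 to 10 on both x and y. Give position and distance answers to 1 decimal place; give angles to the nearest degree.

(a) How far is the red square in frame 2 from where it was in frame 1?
3.2

The red square moved from (0.7, 1.3) to (2.1, 4.2), a distance of √(1.4² + 2.9²) ≈ 3.2.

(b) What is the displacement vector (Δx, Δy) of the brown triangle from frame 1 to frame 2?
(0.2, 1.1)

The brown triangle was at (1.7, 0.5) in frame 1 and (1.9, 1.6) in frame 2.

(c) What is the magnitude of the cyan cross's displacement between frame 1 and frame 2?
3.3

The cyan cross moved from (6.4, 4.4) to (5.5, 1.2), a distance of √(0.9² + 3.2²) ≈ 3.3.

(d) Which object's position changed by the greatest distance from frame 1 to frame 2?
the blue cross

(moved 3.7; next 3.3)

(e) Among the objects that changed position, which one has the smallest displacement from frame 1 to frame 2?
the brown triangle

(moved 1.1)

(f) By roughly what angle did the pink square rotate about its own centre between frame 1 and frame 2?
18° counter-clockwise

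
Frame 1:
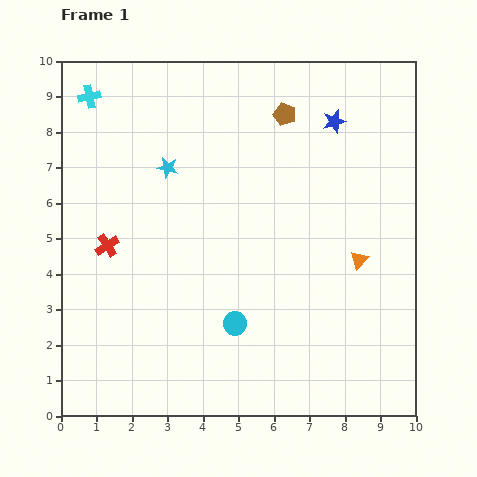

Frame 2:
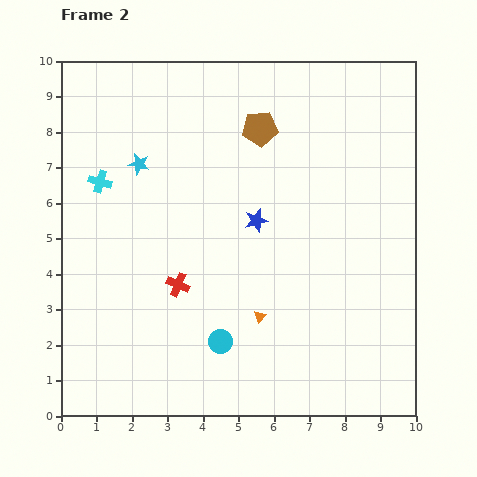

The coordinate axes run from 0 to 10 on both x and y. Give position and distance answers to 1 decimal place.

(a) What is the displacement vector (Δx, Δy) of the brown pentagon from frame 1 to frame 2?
(-0.7, -0.4)

The brown pentagon was at (6.3, 8.5) in frame 1 and (5.6, 8.1) in frame 2.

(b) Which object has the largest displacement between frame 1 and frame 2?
the blue star

(moved 3.6; next 3.2)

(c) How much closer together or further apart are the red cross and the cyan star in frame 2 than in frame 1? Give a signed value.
+0.8

Distance in frame 1: 2.8. Distance in frame 2: 3.6.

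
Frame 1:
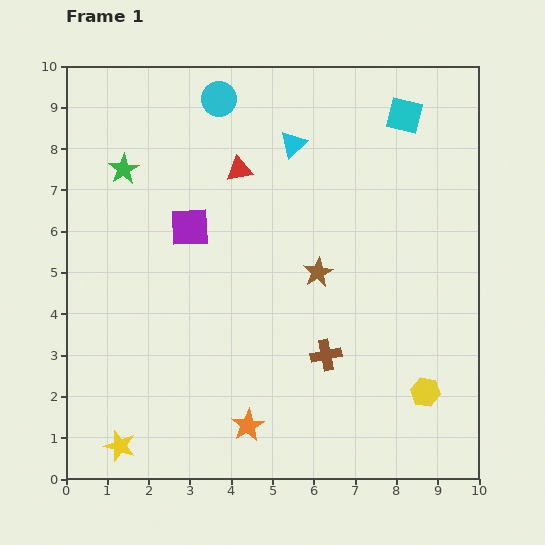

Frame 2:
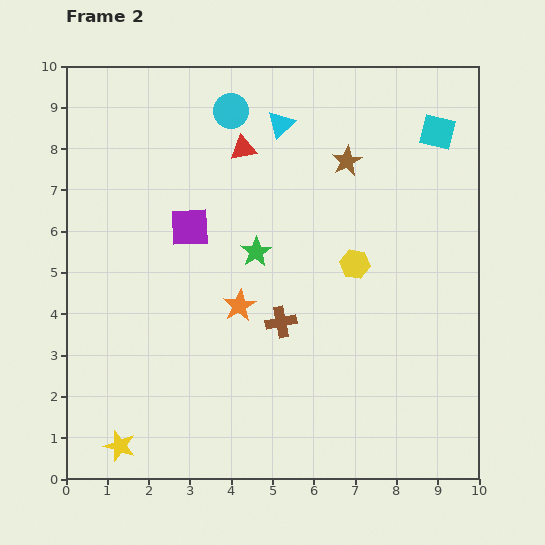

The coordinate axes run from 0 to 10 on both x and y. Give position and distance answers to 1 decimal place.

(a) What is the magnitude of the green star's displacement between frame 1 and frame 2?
3.8

The green star moved from (1.4, 7.5) to (4.6, 5.5), a distance of √(3.2² + 2.0²) ≈ 3.8.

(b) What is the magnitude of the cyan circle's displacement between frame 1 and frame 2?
0.4

The cyan circle moved from (3.7, 9.2) to (4.0, 8.9), a distance of √(0.3² + 0.3²) ≈ 0.4.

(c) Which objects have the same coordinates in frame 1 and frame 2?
the yellow star, the purple square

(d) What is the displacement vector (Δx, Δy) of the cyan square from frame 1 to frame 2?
(0.8, -0.4)

The cyan square was at (8.2, 8.8) in frame 1 and (9.0, 8.4) in frame 2.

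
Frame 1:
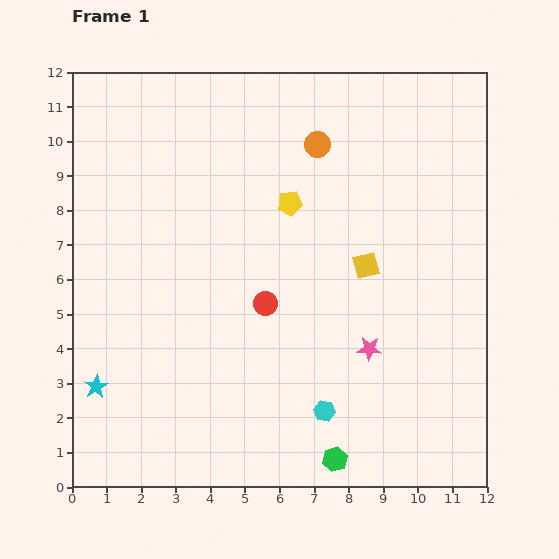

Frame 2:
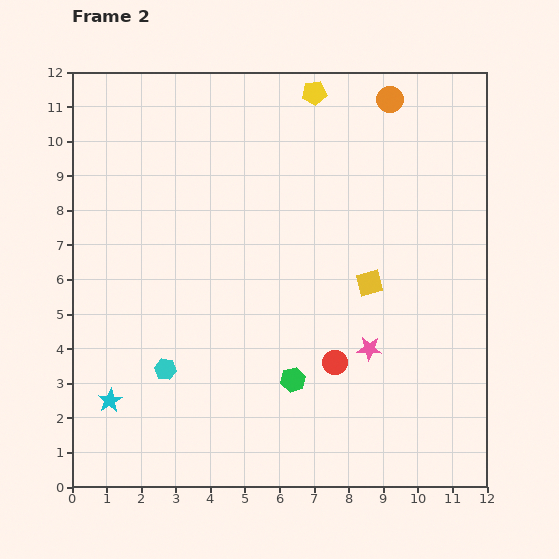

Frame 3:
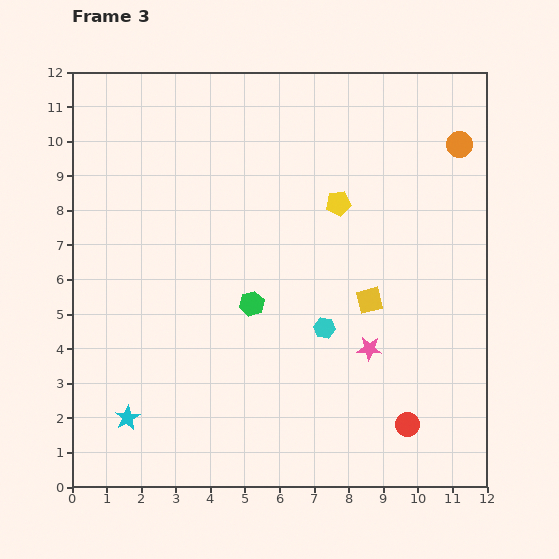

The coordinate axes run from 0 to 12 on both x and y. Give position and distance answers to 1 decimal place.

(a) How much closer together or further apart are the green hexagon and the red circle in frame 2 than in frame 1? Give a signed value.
-3.6

Distance in frame 1: 4.9. Distance in frame 2: 1.3.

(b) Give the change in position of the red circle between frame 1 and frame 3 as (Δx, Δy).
(4.1, -3.5)

The red circle was at (5.6, 5.3) in frame 1 and (9.7, 1.8) in frame 3.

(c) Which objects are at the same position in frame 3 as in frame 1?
the pink star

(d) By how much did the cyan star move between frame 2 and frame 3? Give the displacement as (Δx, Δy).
(0.5, -0.5)

The cyan star was at (1.1, 2.5) in frame 2 and (1.6, 2.0) in frame 3.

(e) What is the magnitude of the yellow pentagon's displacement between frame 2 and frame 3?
3.3

The yellow pentagon moved from (7.0, 11.4) to (7.7, 8.2), a distance of √(0.7² + 3.2²) ≈ 3.3.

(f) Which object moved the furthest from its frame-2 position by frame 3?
the cyan hexagon

(moved 4.8; next 3.3)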